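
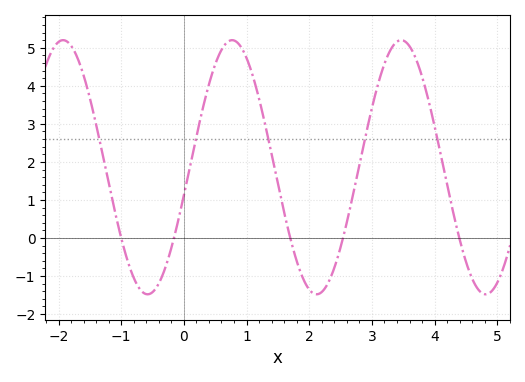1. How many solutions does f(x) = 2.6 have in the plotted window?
5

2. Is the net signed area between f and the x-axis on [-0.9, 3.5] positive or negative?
positive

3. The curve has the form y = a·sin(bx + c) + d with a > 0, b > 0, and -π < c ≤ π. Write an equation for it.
y = 3.34sin(2.3x - 0.22) + 1.86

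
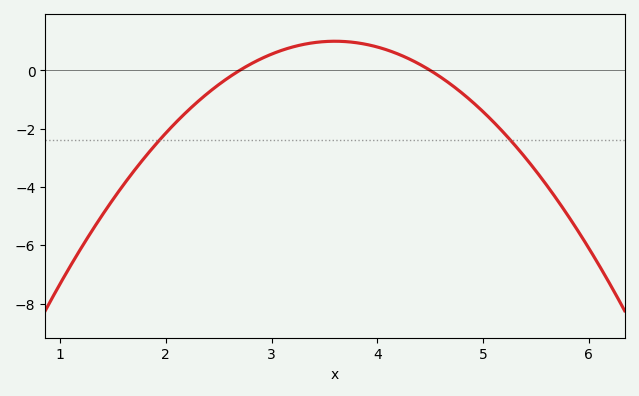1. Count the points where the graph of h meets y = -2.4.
2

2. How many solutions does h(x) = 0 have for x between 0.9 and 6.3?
2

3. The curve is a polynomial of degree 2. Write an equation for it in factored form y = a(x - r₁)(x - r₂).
y = -1.23(x - 2.7)(x - 4.5)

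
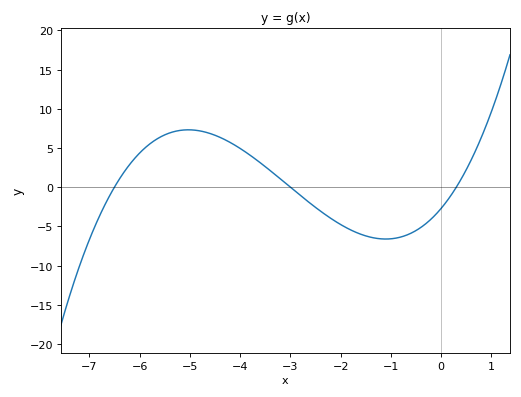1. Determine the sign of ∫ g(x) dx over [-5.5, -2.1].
positive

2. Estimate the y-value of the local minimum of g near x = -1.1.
-6.61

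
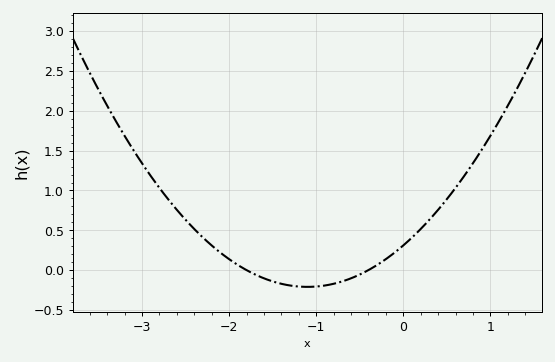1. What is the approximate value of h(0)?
0.3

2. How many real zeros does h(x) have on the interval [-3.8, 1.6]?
2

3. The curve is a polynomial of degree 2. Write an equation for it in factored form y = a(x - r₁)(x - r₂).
y = 0.43(x + 1.8)(x + 0.4)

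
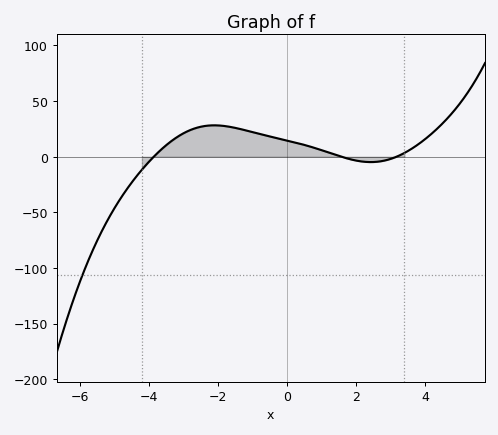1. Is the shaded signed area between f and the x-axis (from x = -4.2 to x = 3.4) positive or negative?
positive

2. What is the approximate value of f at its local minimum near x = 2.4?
-4.88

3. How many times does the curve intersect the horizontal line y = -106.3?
1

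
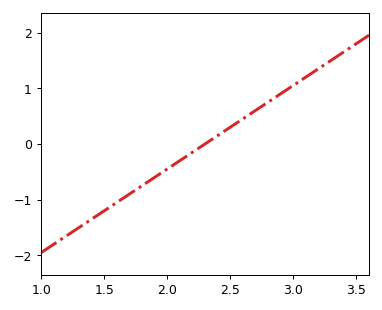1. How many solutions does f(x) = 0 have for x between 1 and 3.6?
1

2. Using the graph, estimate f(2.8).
0.7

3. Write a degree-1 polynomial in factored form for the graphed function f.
y = 1.5(x - 2.3)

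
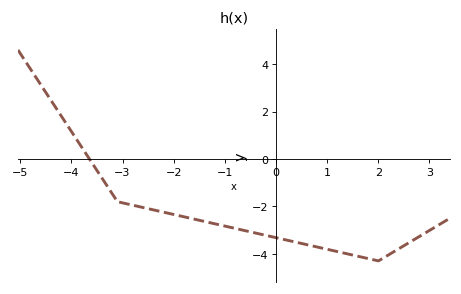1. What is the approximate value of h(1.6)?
-4.2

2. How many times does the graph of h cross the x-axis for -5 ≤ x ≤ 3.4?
1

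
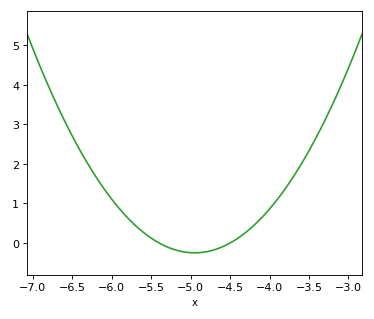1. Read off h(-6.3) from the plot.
2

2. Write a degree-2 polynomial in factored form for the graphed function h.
y = 1.23(x + 5.4)(x + 4.5)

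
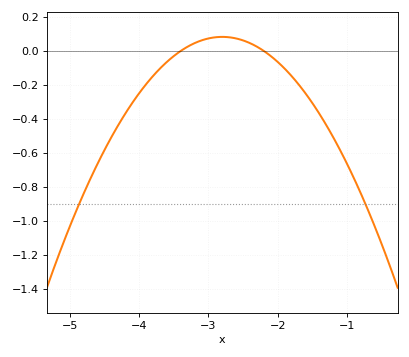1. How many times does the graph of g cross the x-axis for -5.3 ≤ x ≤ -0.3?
2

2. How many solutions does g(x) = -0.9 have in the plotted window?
2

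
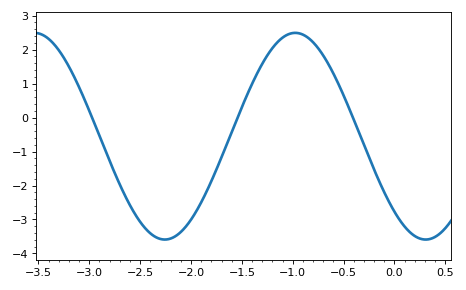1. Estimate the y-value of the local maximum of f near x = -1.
2.5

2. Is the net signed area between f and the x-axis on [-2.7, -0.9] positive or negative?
negative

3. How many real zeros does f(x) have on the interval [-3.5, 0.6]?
3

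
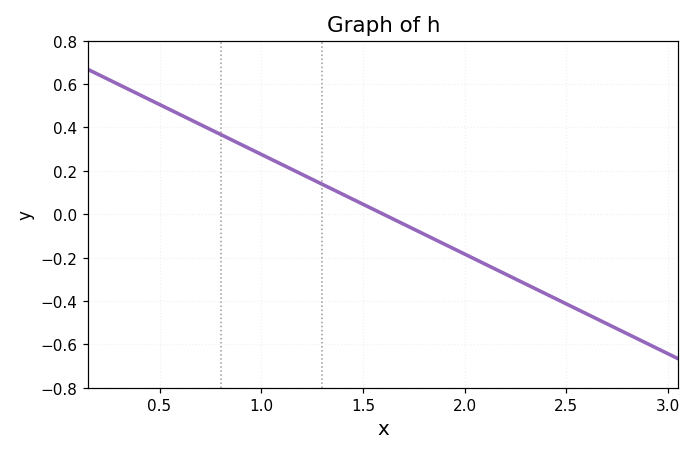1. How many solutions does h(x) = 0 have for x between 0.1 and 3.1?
1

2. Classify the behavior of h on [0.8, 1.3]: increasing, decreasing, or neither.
decreasing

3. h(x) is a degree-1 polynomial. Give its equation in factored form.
y = -0.46(x - 1.6)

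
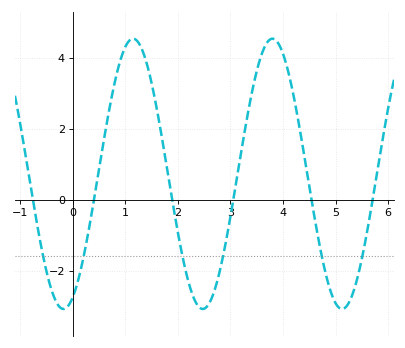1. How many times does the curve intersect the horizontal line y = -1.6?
6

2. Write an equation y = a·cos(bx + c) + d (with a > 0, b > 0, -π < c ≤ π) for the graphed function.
y = 3.81cos(2.4x - 2.7) + 0.73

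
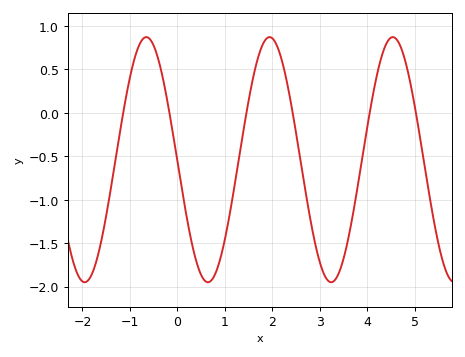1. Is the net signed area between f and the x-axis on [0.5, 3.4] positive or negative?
negative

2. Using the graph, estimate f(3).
-1.7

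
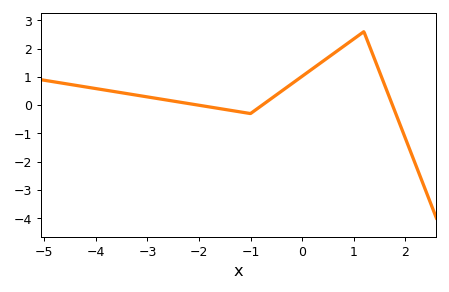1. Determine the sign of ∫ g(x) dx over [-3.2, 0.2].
positive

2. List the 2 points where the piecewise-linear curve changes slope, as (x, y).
(-1, -0.3); (1.2, 2.6)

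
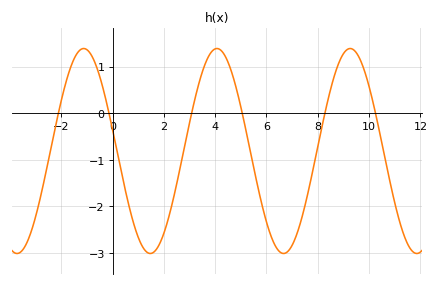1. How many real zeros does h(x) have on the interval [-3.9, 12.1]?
6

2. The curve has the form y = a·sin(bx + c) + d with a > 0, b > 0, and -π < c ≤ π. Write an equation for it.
y = 2.2sin(1.2x + 2.9) - 0.81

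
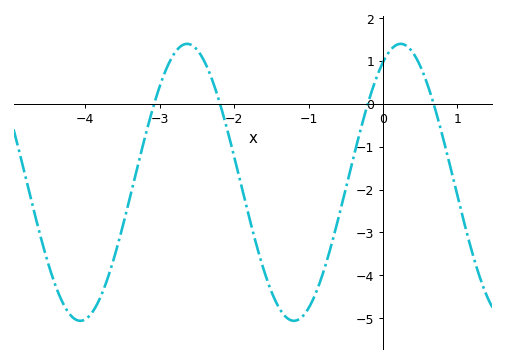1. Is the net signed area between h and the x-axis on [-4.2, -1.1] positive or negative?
negative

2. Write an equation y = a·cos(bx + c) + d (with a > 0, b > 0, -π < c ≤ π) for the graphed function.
y = 3.23cos(2.19x - 0.522) - 1.83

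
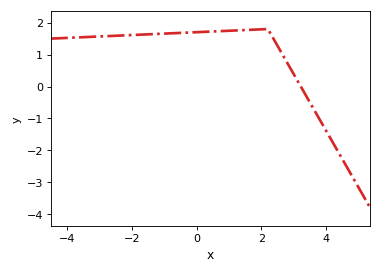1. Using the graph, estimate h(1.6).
1.77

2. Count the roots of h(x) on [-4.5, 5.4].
1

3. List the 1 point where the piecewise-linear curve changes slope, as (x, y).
(2.2, 1.8)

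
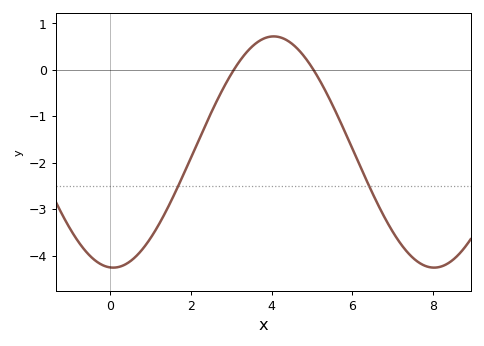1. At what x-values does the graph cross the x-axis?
3.06, 5.04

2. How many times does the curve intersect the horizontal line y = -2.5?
2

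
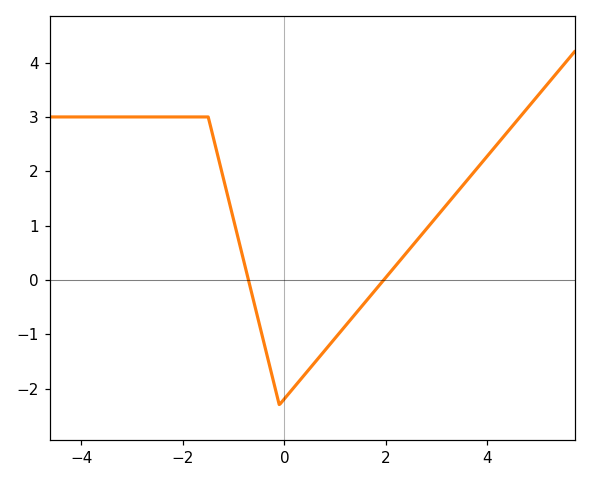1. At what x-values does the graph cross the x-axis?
-0.708, 1.96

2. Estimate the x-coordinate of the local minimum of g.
-0.101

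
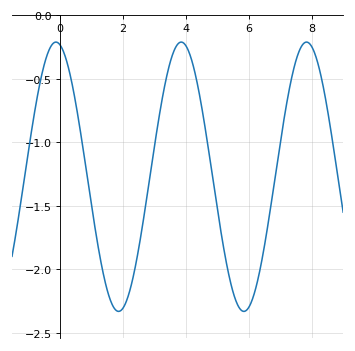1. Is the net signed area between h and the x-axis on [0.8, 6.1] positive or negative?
negative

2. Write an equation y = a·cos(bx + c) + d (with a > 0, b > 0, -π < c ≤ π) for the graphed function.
y = 1.06cos(1.6x + 0.19) - 1.27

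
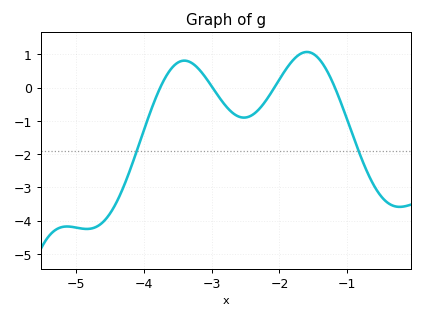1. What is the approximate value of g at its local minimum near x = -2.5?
-0.905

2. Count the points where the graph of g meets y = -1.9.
2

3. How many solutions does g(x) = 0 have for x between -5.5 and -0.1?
4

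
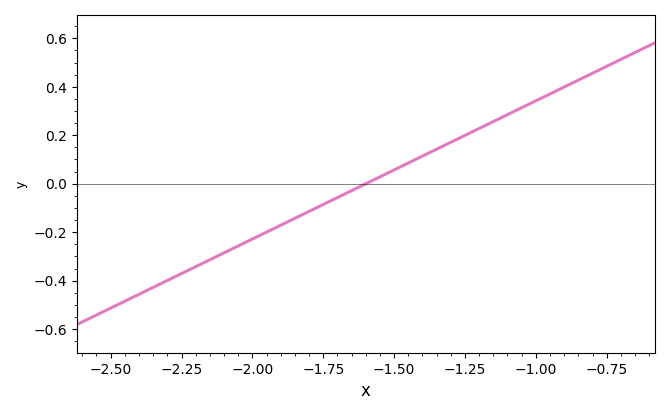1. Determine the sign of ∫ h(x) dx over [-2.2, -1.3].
negative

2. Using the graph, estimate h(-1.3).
0.18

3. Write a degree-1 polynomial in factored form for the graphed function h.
y = 0.57(x + 1.6)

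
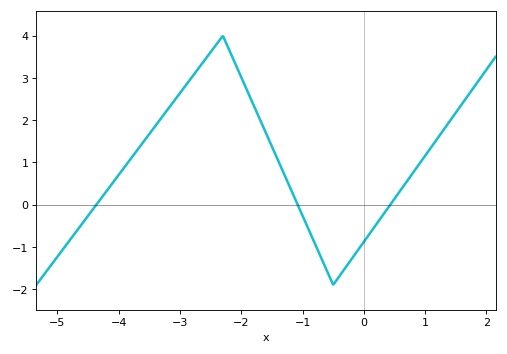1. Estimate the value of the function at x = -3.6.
1.48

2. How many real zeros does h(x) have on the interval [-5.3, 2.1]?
3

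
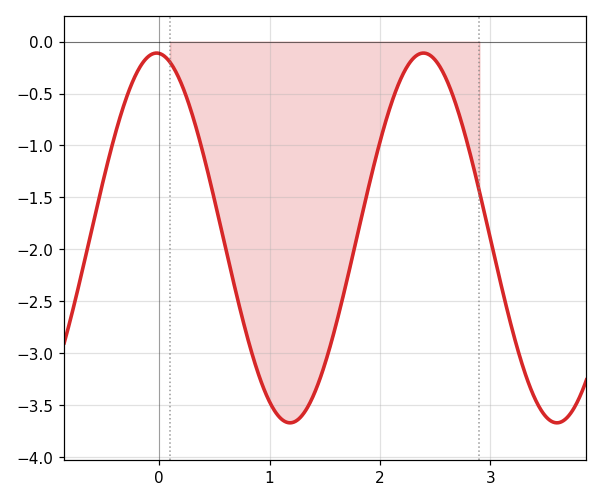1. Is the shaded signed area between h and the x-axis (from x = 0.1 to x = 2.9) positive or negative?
negative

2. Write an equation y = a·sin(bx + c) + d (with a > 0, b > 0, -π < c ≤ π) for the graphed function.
y = 1.78sin(2.6x + 1.63) - 1.89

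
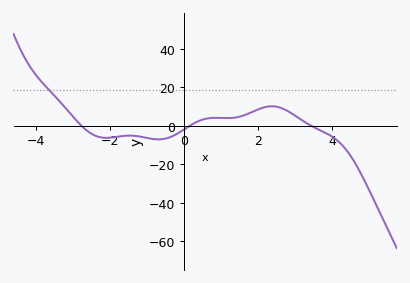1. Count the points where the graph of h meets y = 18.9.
1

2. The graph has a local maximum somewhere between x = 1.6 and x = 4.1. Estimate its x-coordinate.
2.4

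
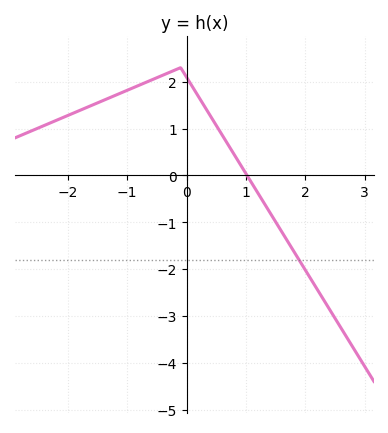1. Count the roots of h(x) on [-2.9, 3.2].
1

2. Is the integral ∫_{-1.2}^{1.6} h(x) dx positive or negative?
positive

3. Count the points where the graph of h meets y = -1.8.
1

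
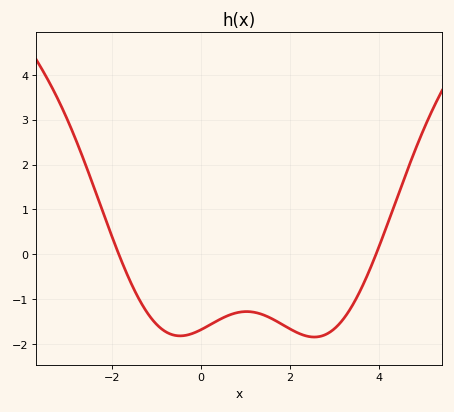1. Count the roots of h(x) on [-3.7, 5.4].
2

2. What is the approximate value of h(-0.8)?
-1.7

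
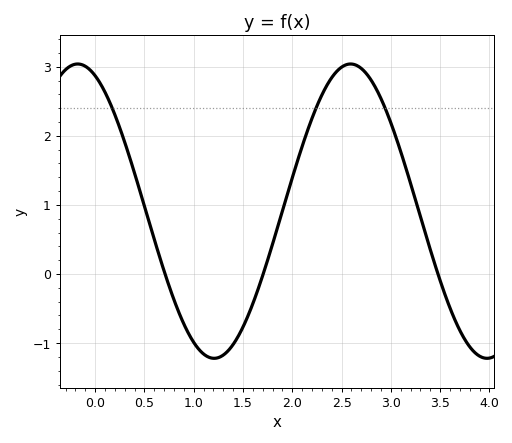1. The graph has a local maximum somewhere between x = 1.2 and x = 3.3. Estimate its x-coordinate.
2.6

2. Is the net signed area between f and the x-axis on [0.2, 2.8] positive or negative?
positive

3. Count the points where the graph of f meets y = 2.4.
3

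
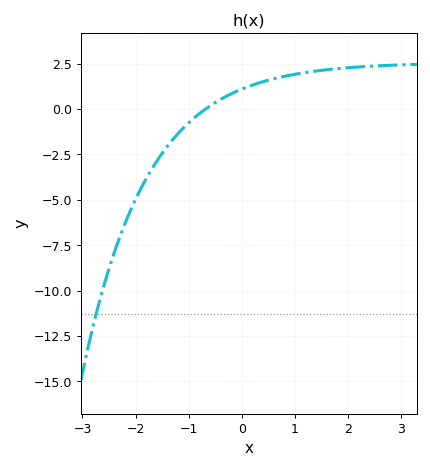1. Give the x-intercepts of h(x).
-0.7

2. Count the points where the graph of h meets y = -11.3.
1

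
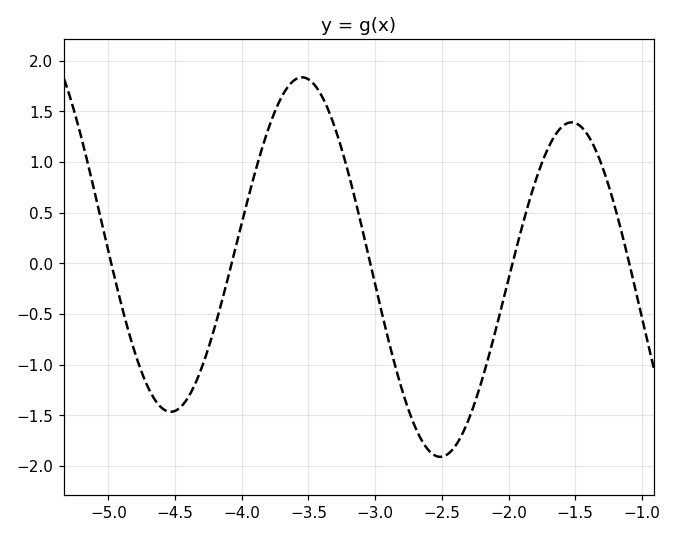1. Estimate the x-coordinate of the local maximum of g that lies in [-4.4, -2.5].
-3.5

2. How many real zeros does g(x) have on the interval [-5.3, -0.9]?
5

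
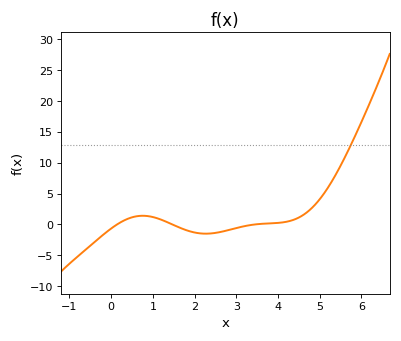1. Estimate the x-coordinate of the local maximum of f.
0.757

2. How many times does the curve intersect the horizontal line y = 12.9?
1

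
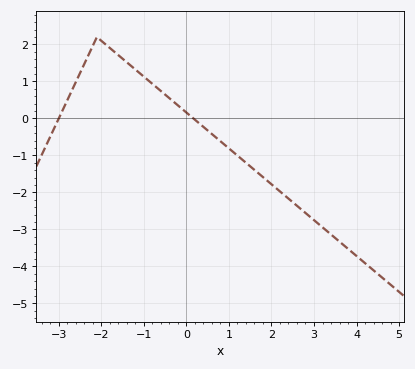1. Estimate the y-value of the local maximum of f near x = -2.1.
2.2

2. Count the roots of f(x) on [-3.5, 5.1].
2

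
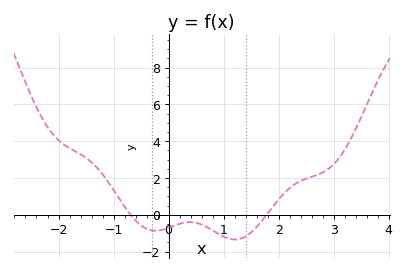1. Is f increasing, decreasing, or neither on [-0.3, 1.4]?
neither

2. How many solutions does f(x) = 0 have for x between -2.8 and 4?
2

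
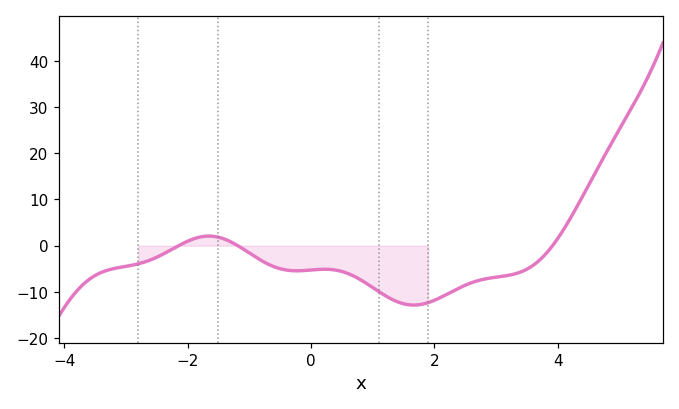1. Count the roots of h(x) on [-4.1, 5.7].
3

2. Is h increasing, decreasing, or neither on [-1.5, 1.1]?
neither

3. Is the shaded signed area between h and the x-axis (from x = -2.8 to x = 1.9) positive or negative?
negative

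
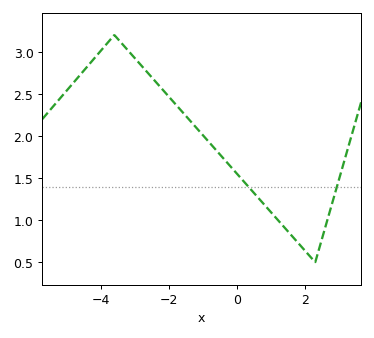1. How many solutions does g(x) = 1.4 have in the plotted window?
2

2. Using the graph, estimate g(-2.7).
2.8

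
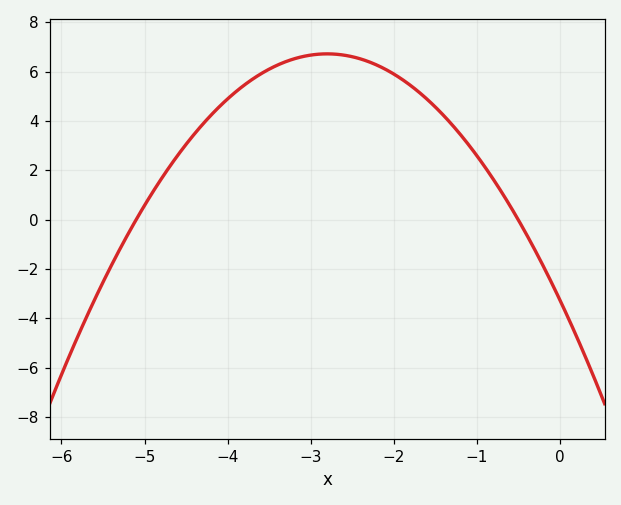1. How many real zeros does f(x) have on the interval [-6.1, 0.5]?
2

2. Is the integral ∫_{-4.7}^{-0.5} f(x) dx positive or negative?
positive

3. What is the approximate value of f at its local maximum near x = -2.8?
6.72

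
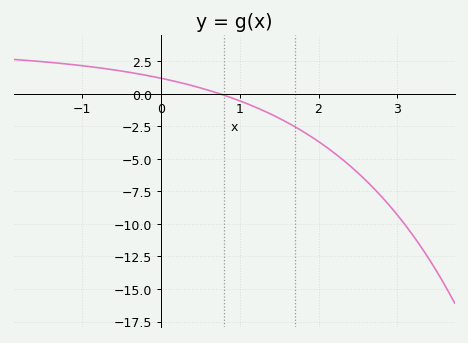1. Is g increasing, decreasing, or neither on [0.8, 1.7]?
decreasing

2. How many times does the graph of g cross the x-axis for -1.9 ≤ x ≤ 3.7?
1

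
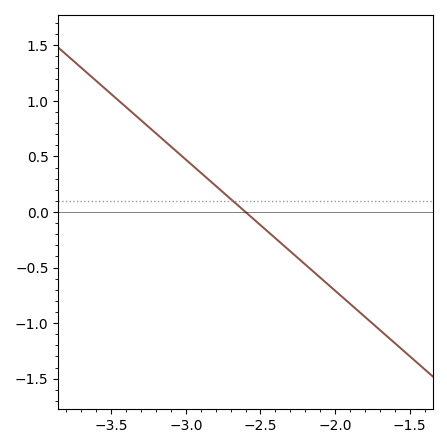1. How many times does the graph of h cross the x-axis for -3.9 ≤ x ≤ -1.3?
1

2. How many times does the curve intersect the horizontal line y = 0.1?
1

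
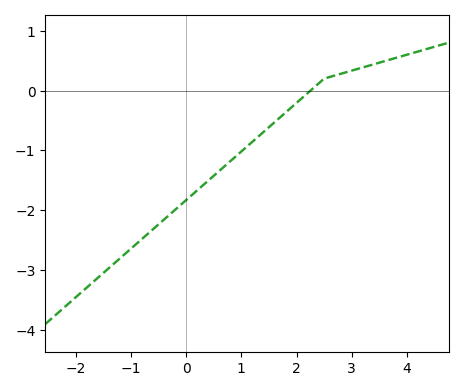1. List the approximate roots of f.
2.25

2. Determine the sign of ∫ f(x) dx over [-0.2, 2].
negative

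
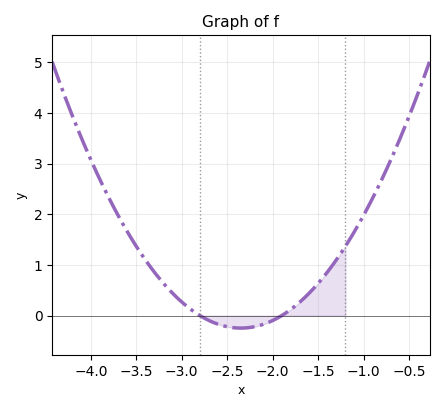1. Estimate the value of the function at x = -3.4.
1.1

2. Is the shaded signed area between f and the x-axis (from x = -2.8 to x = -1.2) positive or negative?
positive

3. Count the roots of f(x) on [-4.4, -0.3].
2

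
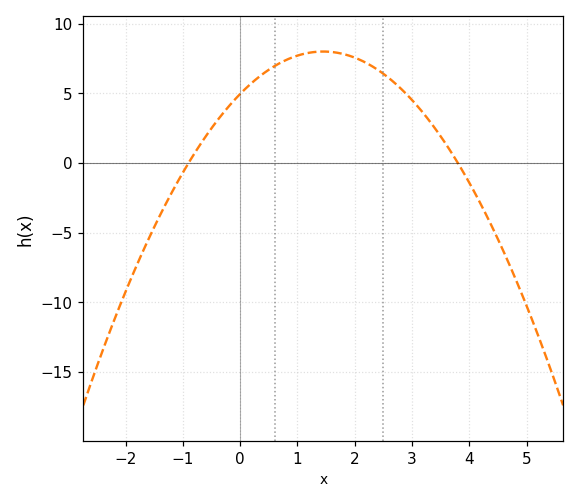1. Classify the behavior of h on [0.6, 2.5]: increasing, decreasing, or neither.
neither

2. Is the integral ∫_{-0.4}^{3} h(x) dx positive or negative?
positive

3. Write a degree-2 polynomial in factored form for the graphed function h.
y = -1.45(x + 0.9)(x - 3.8)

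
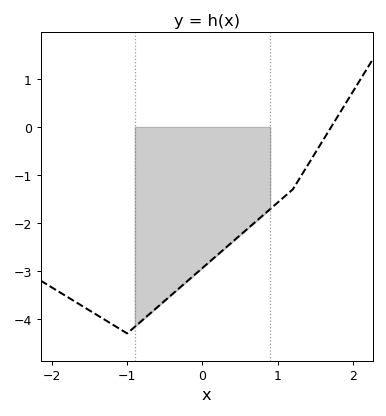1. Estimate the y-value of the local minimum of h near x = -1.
-4.3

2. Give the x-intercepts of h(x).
1.71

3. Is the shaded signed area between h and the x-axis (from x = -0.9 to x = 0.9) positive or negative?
negative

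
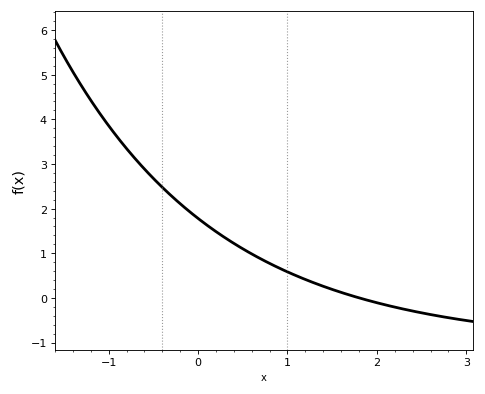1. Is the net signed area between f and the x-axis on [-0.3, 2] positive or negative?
positive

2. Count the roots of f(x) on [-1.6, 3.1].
1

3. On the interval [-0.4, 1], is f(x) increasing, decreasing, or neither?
decreasing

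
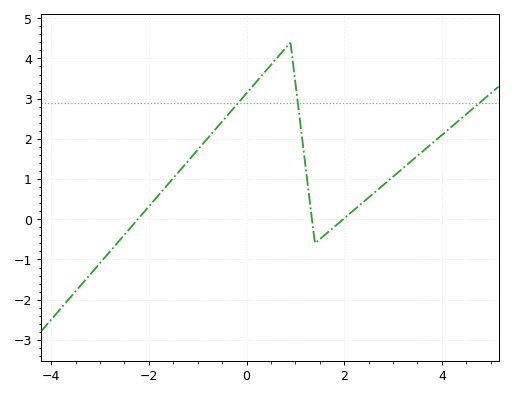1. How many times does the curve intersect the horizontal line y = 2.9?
3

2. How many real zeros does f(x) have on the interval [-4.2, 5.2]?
3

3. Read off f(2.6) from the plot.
0.644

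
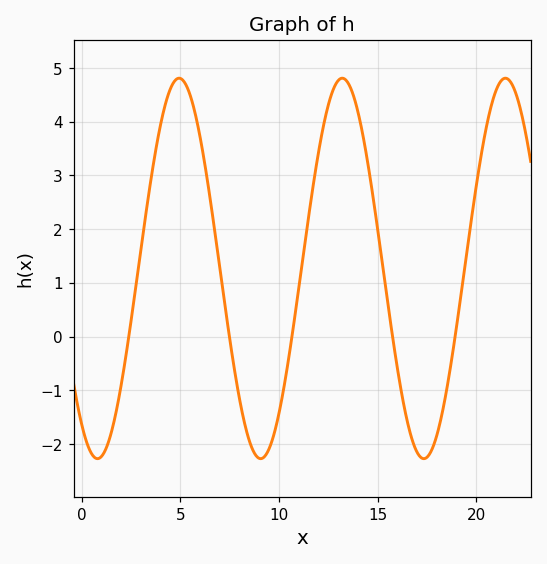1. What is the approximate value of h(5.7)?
4.23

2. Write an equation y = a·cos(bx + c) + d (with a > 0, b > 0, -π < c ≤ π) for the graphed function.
y = 3.54cos(0.76x + 2.53) + 1.27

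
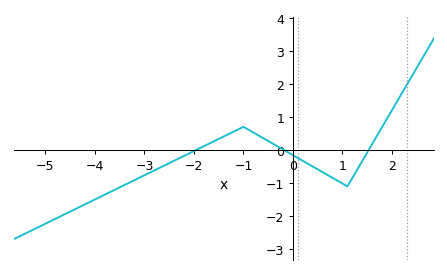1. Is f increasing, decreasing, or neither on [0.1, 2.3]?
neither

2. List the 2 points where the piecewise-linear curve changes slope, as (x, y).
(-1, 0.7); (1.1, -1.1)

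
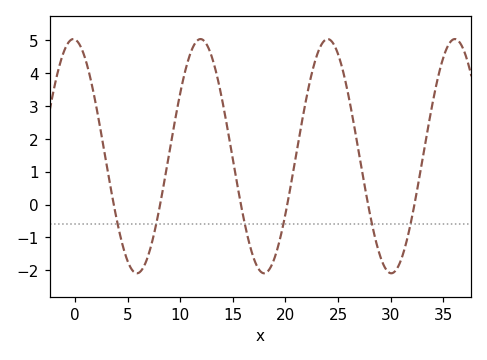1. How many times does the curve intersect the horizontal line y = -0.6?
6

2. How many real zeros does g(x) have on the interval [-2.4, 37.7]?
6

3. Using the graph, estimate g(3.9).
-0.354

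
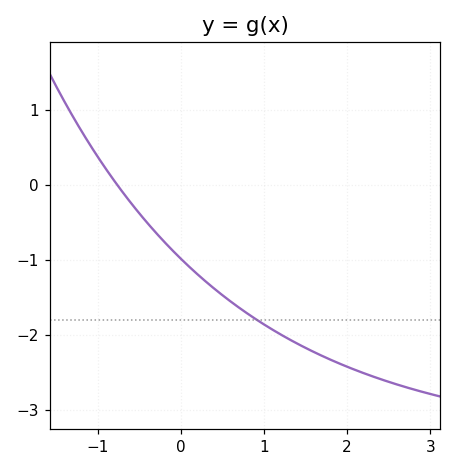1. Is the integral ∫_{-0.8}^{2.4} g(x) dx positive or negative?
negative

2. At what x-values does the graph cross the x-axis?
-0.769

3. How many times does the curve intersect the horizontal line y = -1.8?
1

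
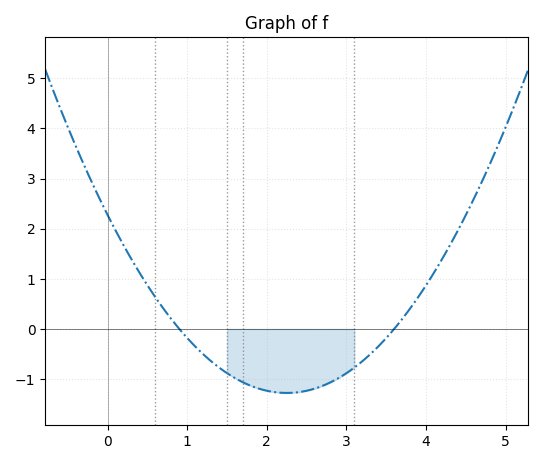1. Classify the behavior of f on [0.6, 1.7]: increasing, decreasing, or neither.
decreasing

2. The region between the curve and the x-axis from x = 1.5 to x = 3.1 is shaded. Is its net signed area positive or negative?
negative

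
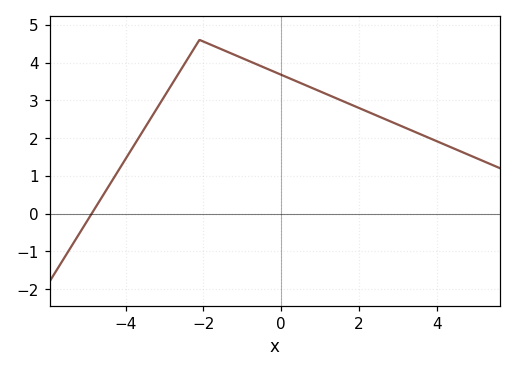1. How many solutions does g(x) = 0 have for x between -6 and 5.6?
1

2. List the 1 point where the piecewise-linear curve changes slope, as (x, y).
(-2.1, 4.6)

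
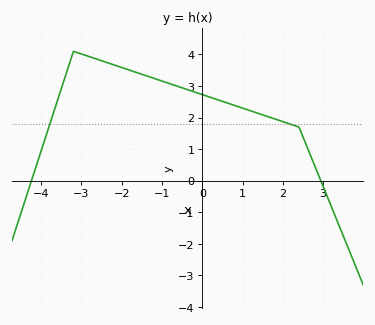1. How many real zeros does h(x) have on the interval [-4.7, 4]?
2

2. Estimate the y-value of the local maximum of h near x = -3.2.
4.1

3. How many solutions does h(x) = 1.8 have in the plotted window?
2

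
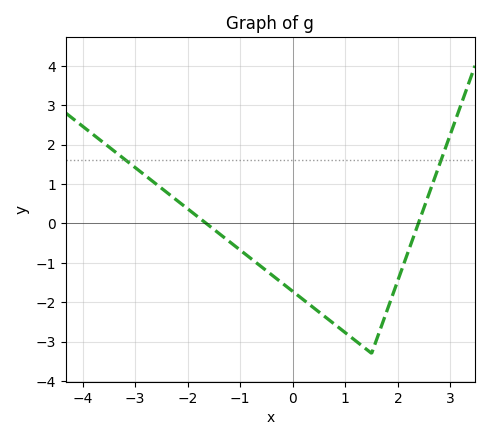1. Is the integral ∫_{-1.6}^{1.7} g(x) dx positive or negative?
negative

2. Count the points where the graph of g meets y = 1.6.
2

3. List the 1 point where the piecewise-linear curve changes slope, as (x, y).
(1.5, -3.3)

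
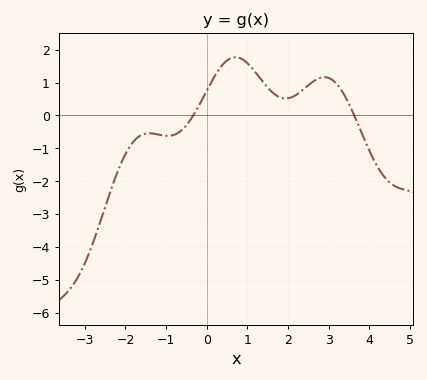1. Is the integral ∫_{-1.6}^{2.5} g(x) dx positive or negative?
positive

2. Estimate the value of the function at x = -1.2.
-0.6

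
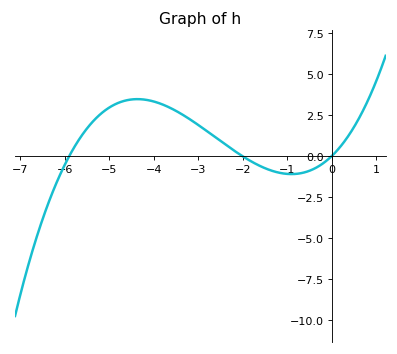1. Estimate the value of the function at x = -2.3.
0.546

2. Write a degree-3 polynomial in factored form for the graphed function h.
y = 0.22(x + 5.9)(x + 2)(x - 0)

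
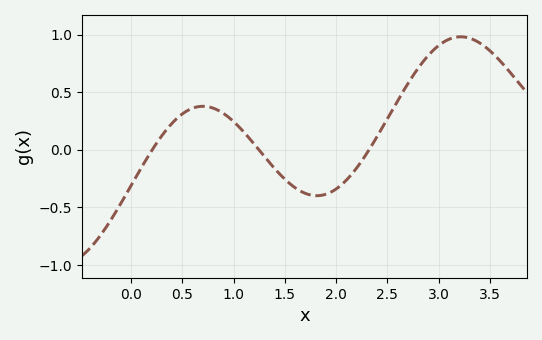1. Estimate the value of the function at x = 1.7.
-0.378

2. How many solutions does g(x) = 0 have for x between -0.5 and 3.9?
3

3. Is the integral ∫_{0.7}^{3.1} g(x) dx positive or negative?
positive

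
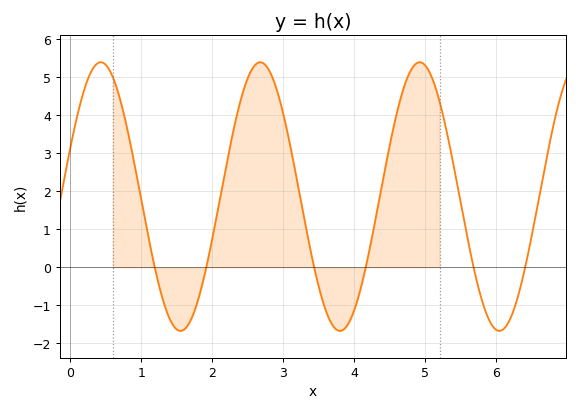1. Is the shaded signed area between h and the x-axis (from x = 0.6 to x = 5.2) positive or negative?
positive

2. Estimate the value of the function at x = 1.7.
-1.38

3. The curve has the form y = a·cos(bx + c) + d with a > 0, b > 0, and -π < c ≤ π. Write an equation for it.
y = 3.53cos(2.8x - 1.21) + 1.86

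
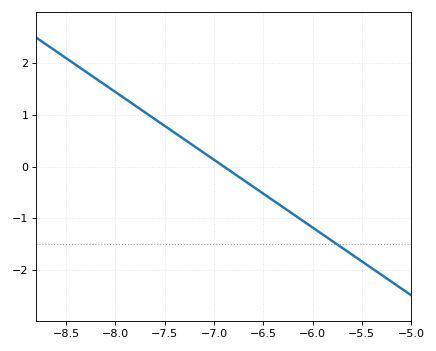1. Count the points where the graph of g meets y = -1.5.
1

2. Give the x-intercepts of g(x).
-6.9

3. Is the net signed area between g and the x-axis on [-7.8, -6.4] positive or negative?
positive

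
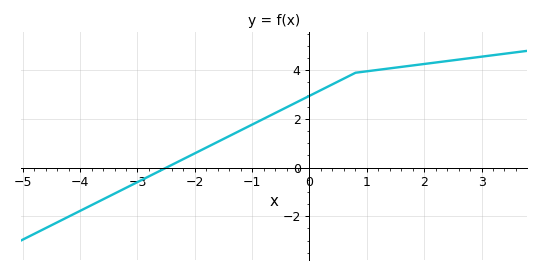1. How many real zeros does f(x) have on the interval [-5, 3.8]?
1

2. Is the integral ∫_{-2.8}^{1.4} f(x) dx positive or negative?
positive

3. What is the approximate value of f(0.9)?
4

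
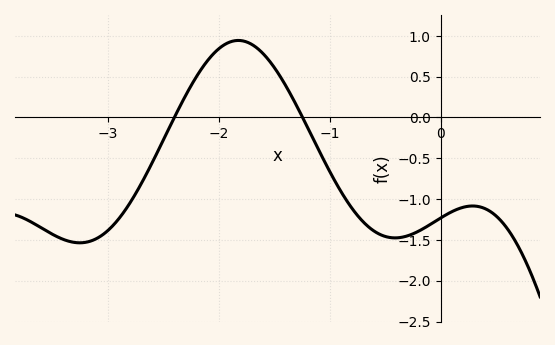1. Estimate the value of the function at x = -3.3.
-1.53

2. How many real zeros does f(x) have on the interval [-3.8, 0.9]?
2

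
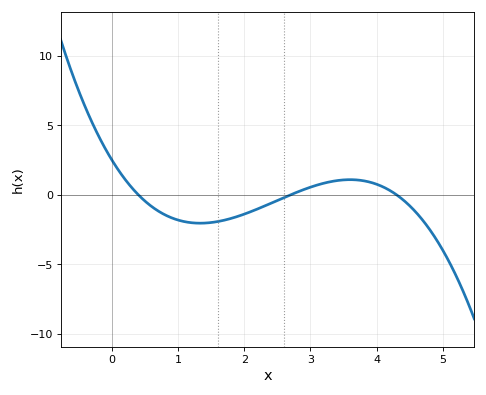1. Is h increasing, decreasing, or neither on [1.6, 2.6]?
increasing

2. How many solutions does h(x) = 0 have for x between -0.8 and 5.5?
3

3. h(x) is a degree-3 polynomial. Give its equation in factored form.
y = -0.54(x - 0.4)(x - 2.7)(x - 4.3)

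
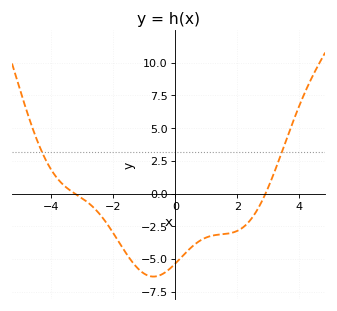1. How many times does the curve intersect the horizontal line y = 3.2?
2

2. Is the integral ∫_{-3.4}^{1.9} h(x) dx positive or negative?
negative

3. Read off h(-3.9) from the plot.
1.4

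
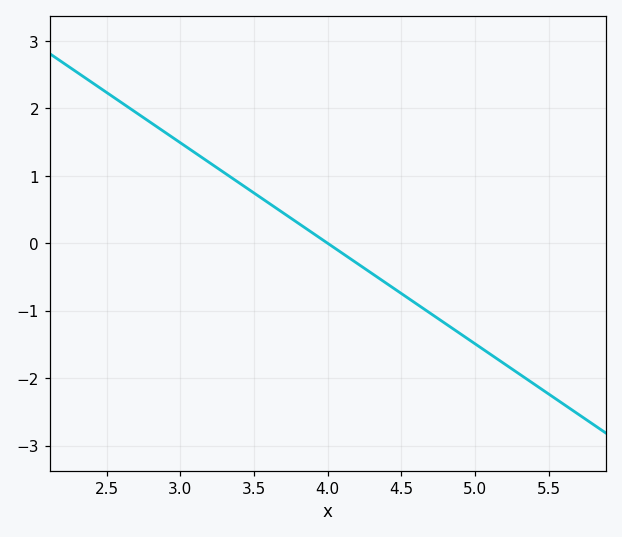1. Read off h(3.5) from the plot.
0.7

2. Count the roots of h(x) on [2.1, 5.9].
1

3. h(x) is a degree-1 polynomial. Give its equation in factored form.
y = -1.49(x - 4)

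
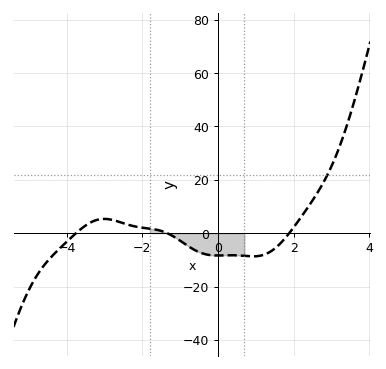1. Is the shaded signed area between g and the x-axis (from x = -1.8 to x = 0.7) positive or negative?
negative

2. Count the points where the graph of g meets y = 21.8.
1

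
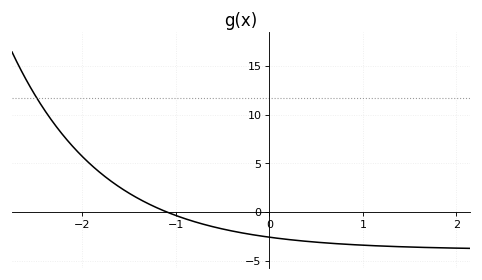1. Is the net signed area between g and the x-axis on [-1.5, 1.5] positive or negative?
negative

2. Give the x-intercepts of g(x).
-1.1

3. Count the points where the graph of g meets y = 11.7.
1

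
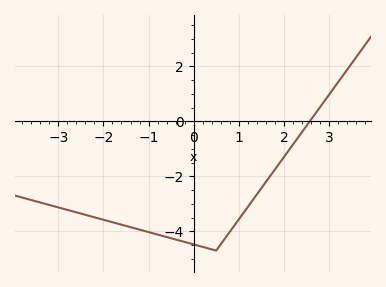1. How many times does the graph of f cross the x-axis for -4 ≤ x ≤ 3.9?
1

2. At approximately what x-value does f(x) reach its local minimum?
0.4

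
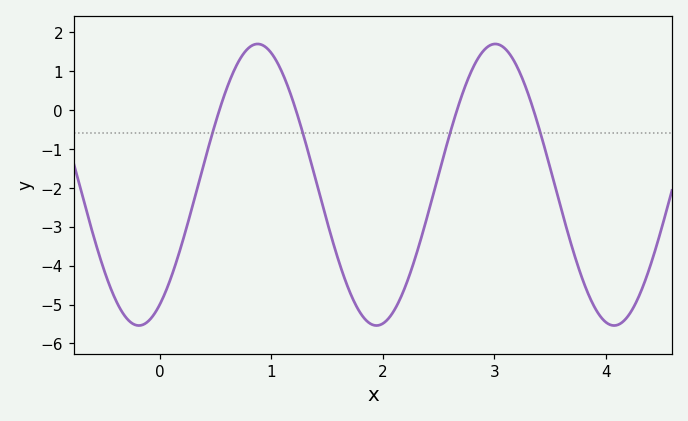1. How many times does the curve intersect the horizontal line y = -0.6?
4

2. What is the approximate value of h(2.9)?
1.52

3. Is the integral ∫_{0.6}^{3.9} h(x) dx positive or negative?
negative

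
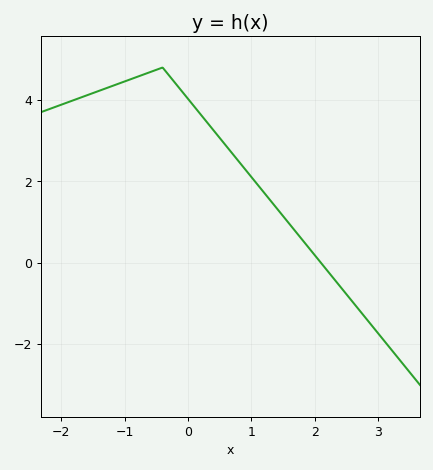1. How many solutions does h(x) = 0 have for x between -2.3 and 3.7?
1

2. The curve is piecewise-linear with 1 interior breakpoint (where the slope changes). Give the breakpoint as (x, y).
(-0.4, 4.8)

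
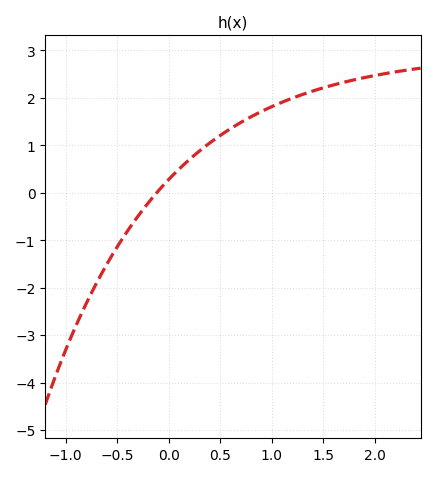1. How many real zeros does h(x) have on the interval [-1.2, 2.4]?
1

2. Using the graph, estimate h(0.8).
1.6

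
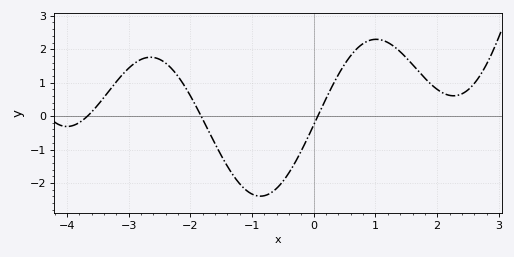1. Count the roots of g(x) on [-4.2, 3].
3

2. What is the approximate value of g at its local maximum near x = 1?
2.3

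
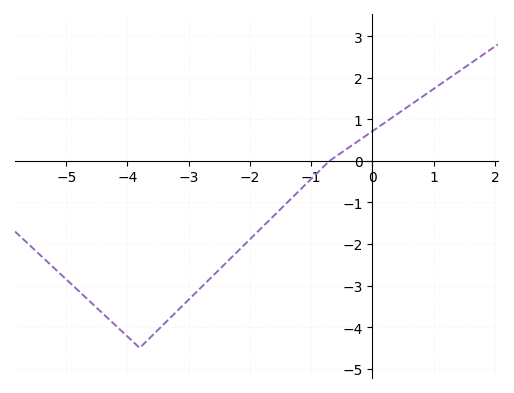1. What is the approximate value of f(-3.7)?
-4.4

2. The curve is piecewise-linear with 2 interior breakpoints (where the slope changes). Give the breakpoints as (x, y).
(-3.8, -4.5); (-0.7, 0)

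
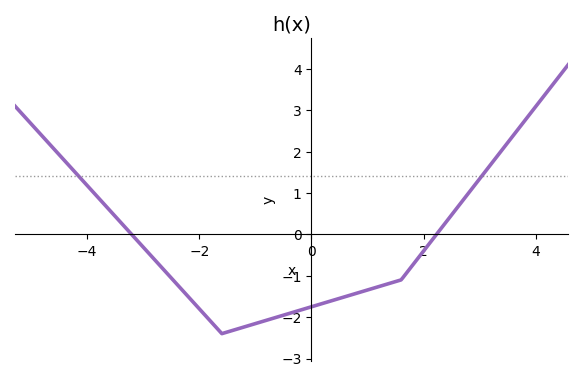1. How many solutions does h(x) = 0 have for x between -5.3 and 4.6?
2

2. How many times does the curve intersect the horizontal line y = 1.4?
2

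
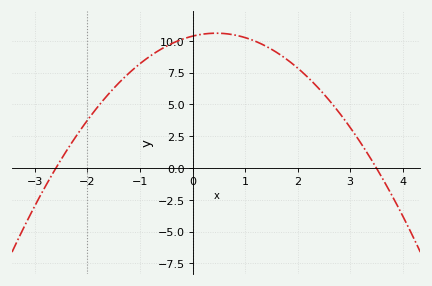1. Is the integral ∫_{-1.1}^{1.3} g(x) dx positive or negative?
positive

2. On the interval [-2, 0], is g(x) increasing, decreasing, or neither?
increasing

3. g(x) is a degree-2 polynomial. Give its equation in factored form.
y = -1.14(x + 2.6)(x - 3.5)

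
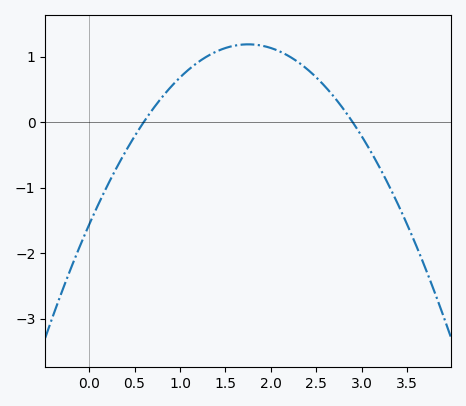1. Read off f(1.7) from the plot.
1.19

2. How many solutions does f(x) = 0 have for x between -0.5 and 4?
2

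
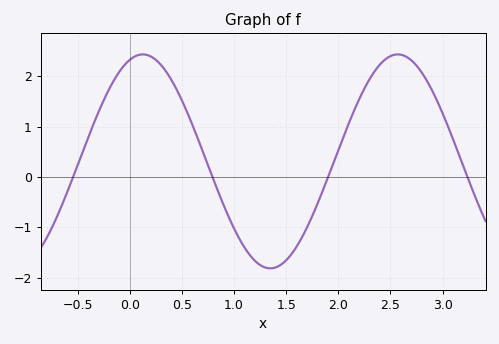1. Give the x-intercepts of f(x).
-0.5, 0.8, 1.9, 3.2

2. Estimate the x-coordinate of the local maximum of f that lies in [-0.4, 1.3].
0.1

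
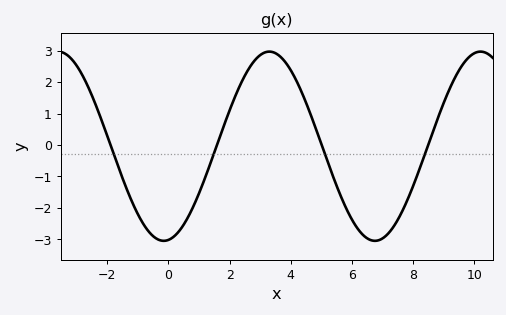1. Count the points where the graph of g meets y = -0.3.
4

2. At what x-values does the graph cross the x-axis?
-1.89, 1.59, 5.01, 8.49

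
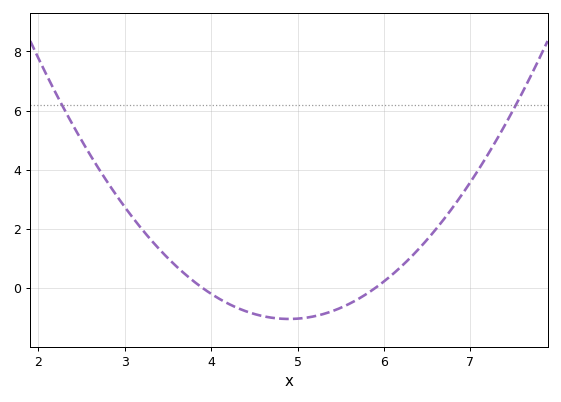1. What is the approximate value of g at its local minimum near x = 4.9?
-1.05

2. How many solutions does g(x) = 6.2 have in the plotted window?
2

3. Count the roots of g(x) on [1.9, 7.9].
2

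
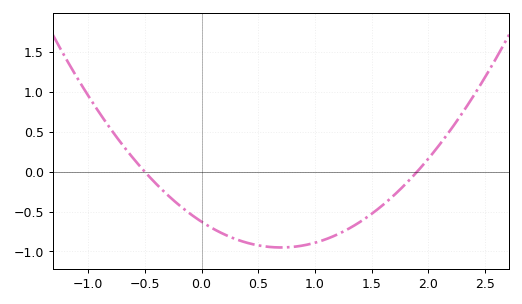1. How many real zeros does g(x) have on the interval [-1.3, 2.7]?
2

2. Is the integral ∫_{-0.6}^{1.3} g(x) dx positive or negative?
negative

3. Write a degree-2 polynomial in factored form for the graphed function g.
y = 0.66(x + 0.5)(x - 1.9)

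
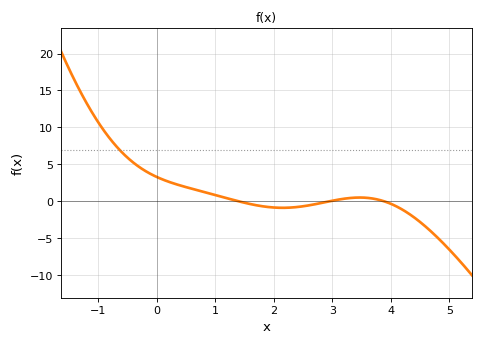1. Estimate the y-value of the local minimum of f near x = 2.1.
-0.915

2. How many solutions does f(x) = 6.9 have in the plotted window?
1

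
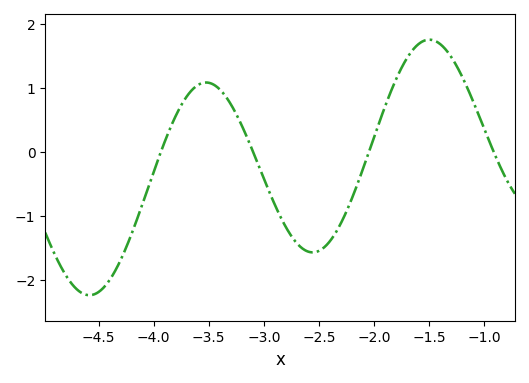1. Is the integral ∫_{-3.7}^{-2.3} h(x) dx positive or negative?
negative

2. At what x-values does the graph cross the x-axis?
-3.93, -3.1, -2.05, -0.913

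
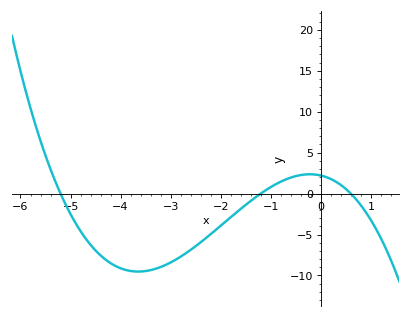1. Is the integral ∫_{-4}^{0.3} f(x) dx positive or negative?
negative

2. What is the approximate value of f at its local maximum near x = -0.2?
2.5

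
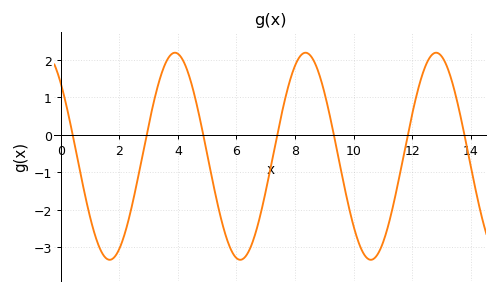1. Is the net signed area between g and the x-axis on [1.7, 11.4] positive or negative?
negative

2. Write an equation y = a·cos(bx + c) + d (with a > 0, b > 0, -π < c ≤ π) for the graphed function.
y = 2.76cos(1.41x + 0.782) - 0.57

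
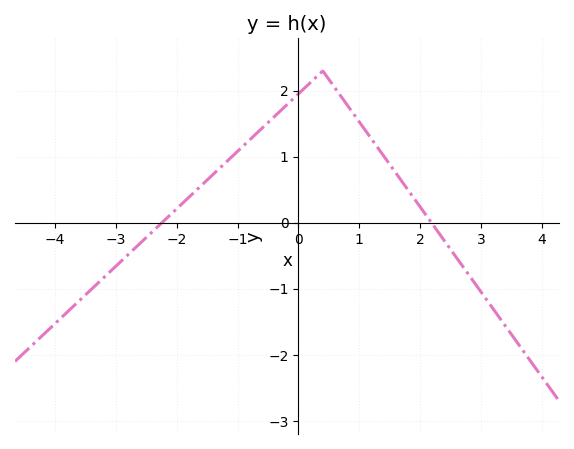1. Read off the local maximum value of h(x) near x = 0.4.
2.3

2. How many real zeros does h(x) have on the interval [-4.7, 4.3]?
2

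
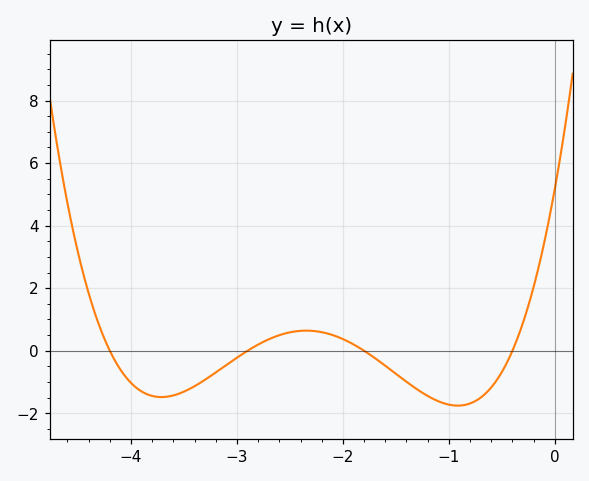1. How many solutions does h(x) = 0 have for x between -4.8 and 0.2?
4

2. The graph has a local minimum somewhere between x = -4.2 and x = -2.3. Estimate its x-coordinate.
-3.71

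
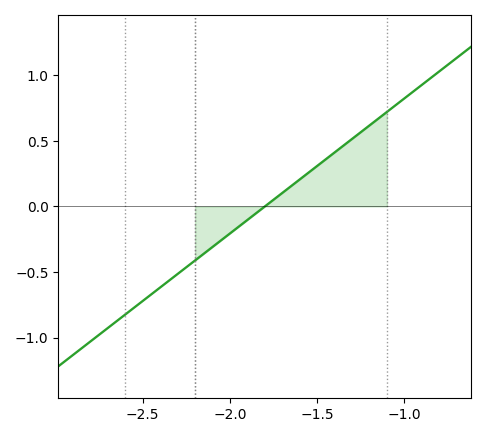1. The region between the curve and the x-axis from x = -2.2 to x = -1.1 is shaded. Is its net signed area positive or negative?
positive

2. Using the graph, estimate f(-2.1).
-0.3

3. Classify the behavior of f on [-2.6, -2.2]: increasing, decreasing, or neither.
increasing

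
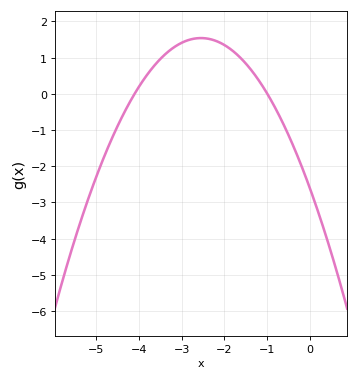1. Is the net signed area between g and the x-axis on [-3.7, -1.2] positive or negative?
positive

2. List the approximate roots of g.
-4.1, -1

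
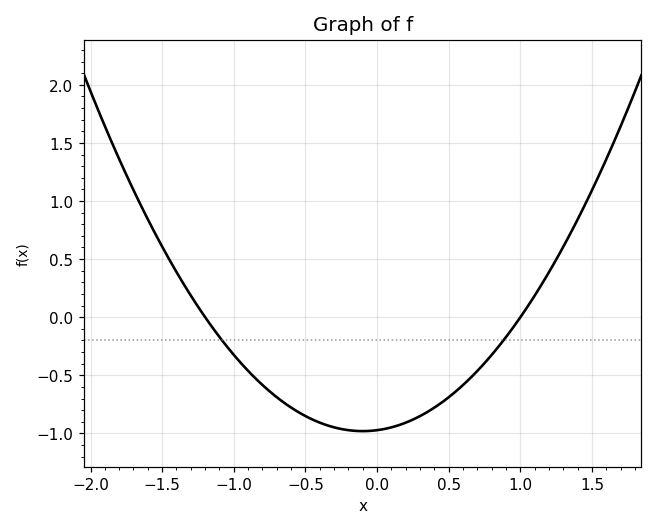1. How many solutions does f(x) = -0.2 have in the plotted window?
2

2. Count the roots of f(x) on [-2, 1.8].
2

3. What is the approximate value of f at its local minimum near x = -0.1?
-0.98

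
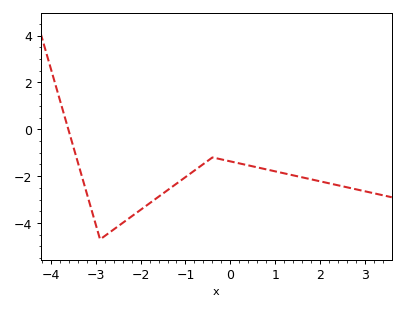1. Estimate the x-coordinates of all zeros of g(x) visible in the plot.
-3.6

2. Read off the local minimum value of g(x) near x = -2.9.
-4.6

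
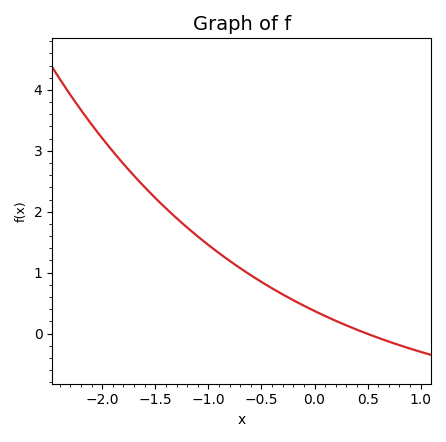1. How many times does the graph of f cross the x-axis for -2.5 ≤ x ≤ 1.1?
1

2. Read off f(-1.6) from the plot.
2.4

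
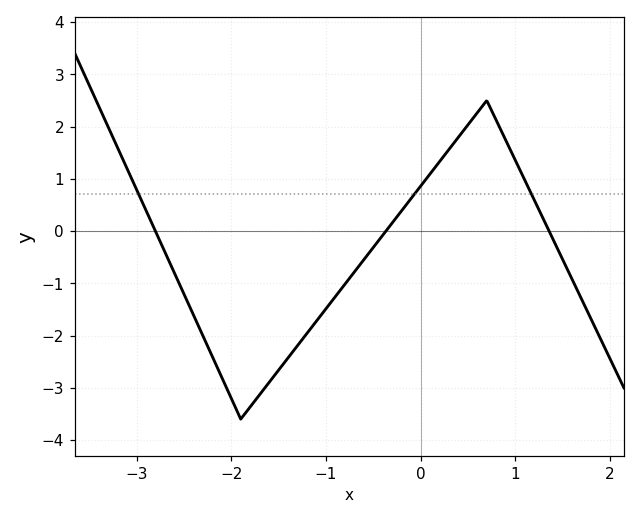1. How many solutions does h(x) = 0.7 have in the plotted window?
3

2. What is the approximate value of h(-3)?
0.791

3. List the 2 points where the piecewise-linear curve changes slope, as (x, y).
(-1.9, -3.6); (0.7, 2.5)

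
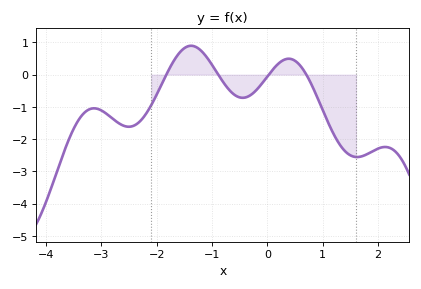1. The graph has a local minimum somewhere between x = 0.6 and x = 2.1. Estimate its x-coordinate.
1.62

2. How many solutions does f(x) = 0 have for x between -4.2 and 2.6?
4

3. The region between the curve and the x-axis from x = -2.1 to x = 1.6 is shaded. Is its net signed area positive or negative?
negative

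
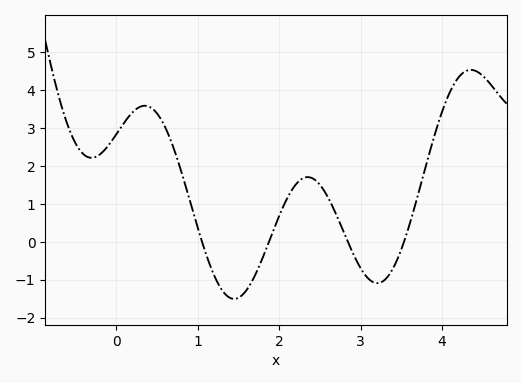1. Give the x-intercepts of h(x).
1.05, 1.87, 2.84, 3.53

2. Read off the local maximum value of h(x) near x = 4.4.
4.53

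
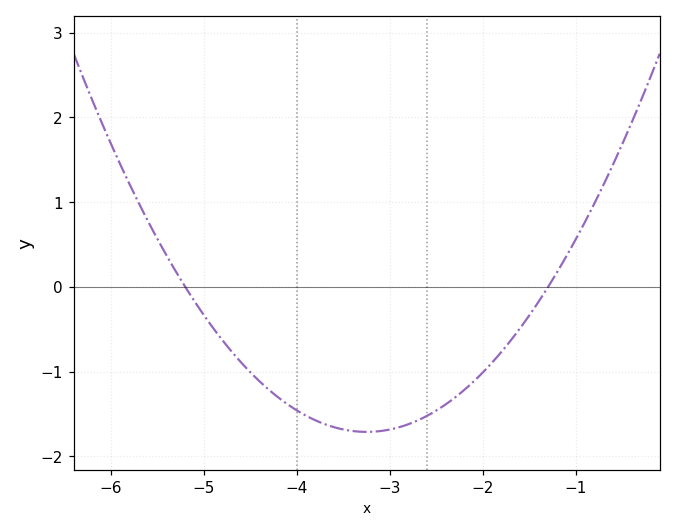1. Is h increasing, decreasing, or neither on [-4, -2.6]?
neither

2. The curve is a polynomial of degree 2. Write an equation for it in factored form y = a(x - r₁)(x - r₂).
y = 0.45(x + 5.2)(x + 1.3)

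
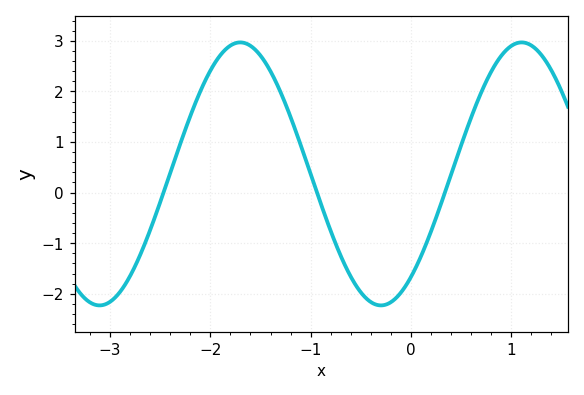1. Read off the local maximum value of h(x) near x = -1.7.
3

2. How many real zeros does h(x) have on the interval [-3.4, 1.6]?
3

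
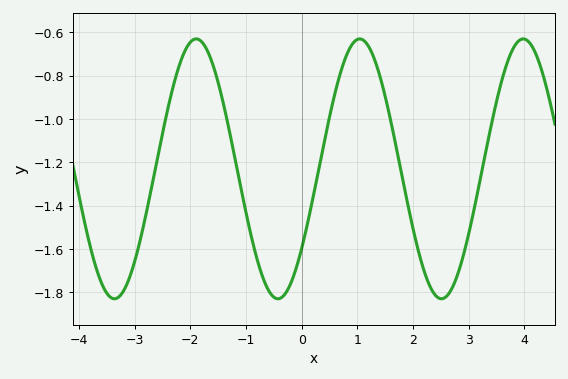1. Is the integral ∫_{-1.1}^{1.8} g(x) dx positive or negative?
negative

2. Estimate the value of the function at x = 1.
-0.64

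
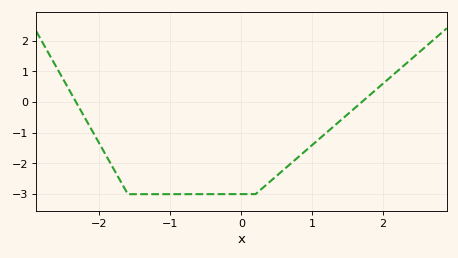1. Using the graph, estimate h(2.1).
0.803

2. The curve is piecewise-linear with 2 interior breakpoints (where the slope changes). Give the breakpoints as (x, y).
(-1.6, -3); (0.2, -3)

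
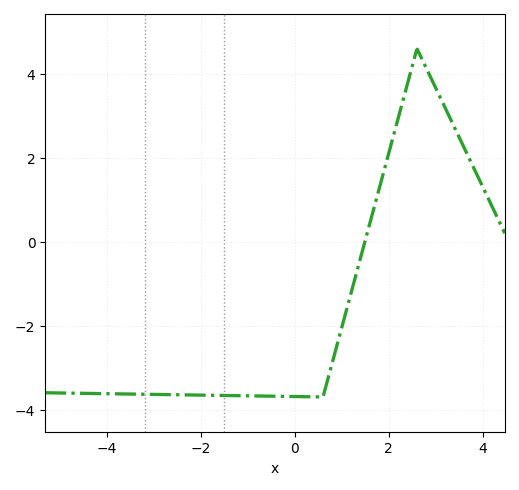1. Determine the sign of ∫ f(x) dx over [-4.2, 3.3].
negative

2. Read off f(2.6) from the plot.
4.6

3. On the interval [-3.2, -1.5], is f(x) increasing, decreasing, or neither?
decreasing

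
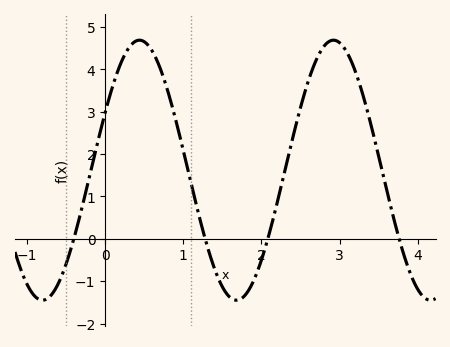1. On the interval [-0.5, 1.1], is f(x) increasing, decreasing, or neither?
neither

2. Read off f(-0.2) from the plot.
1.5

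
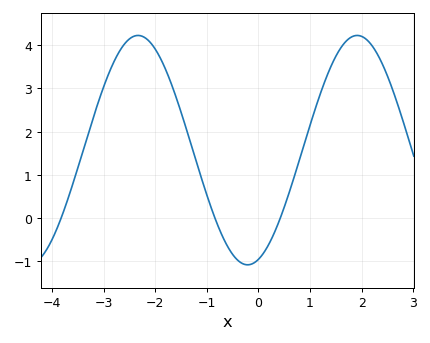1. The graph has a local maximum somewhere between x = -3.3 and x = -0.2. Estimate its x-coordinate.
-2.33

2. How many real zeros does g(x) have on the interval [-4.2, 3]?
3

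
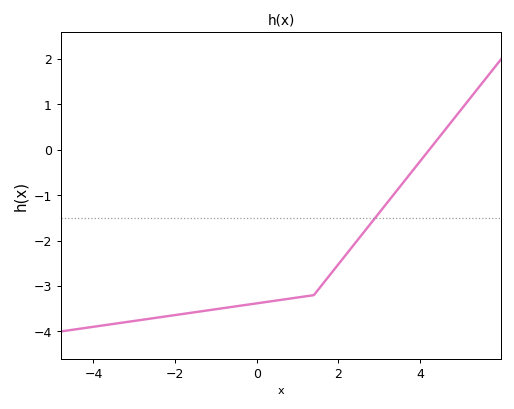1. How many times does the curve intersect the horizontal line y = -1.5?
1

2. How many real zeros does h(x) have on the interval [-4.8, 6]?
1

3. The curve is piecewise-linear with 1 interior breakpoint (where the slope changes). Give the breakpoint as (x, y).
(1.4, -3.2)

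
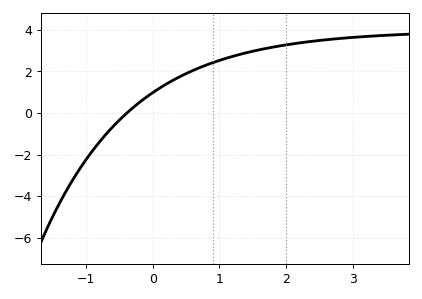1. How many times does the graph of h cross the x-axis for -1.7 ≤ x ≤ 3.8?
1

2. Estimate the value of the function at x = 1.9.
3.22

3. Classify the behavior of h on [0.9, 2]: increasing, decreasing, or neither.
increasing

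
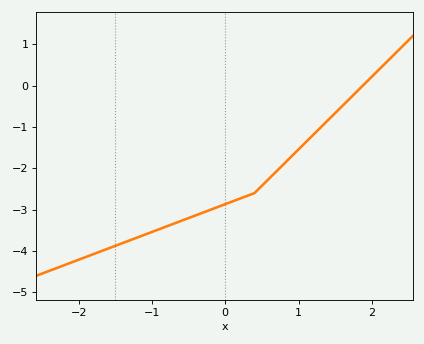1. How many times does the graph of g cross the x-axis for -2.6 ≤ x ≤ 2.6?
1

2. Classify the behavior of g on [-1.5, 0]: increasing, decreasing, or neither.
increasing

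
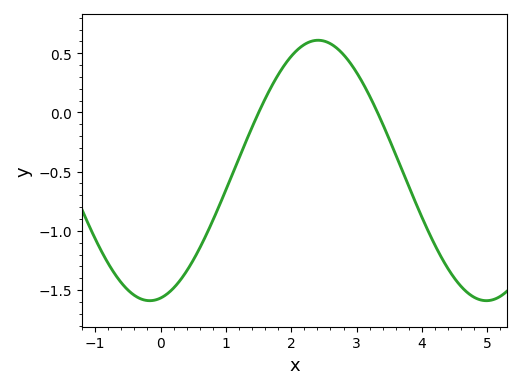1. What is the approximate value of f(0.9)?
-0.786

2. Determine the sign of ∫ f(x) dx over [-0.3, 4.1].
negative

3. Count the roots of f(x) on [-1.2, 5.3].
2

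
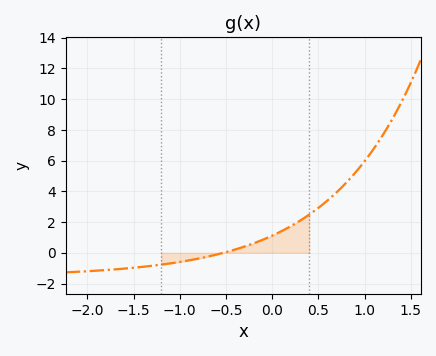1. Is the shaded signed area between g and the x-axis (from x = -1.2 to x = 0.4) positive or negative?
positive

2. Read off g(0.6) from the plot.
3.42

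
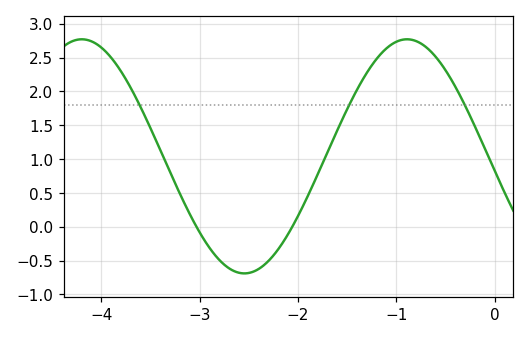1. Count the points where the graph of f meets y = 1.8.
3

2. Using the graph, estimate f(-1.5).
1.75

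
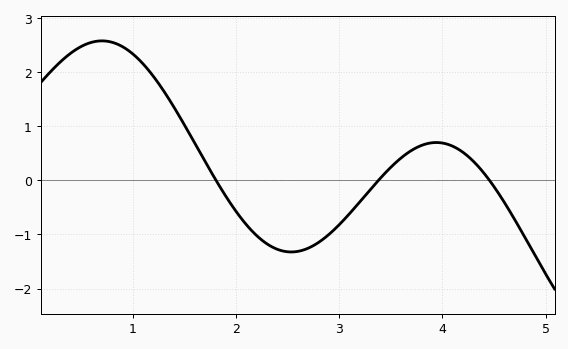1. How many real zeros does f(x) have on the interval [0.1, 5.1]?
3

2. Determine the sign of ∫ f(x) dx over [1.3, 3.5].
negative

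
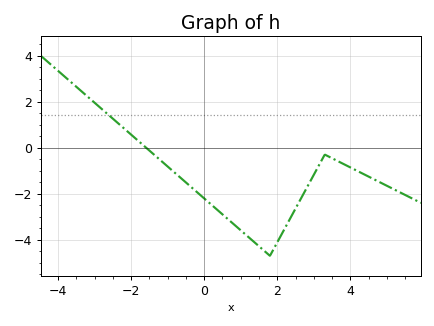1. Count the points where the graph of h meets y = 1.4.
1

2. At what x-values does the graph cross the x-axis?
-1.59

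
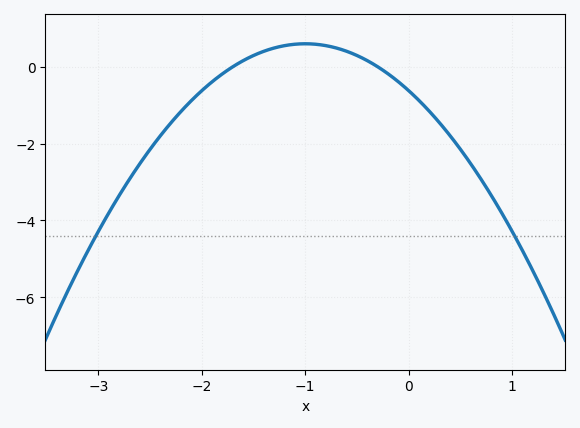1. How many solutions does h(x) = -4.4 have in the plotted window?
2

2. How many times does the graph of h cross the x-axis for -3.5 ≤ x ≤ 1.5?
2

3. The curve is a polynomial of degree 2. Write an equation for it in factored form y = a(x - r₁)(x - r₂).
y = -1.22(x + 1.7)(x + 0.3)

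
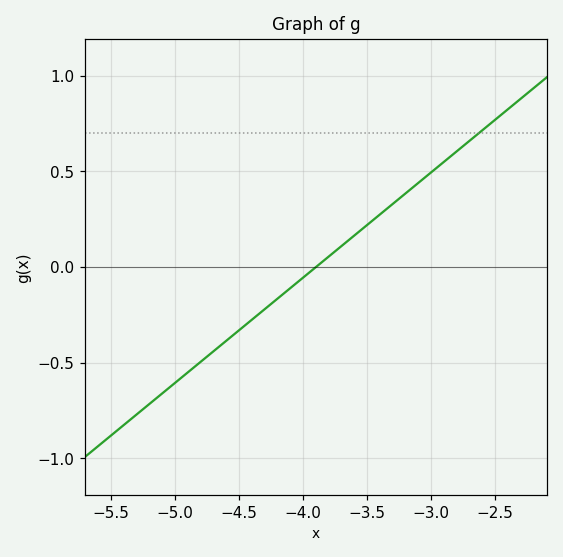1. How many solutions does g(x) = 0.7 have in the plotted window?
1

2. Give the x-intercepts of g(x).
-3.9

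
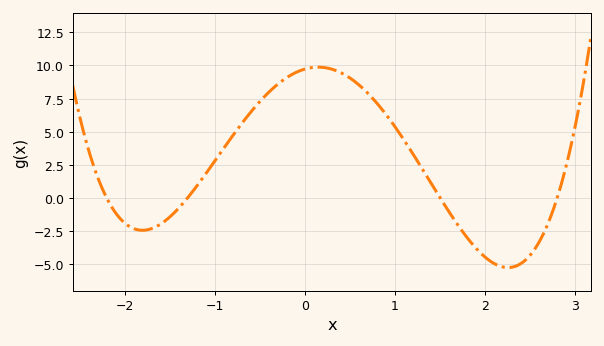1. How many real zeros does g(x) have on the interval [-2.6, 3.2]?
4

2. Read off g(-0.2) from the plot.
9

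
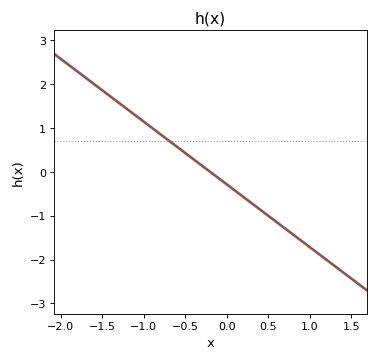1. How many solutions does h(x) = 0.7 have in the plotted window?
1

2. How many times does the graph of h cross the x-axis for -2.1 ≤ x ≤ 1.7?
1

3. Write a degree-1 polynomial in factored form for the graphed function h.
y = -1.43(x + 0.2)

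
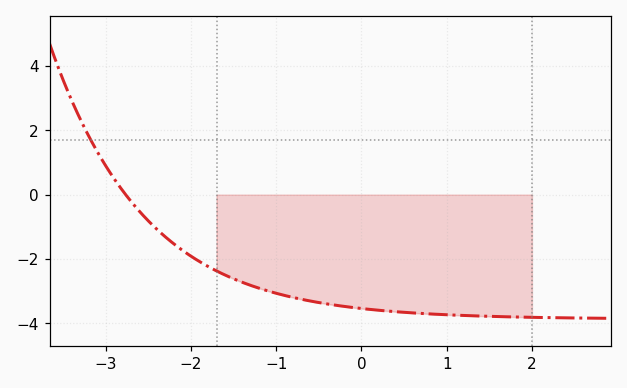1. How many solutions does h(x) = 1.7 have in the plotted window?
1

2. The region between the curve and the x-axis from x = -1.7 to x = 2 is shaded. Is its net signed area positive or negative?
negative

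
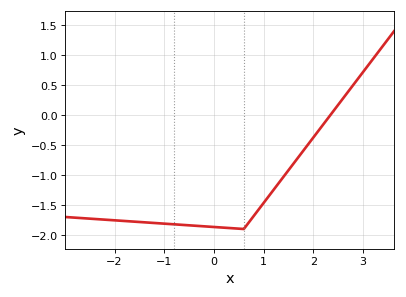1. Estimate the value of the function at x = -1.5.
-1.78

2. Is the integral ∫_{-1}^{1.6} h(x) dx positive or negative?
negative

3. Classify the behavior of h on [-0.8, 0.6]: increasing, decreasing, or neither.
decreasing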